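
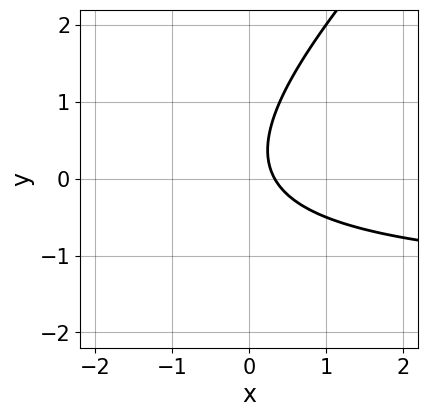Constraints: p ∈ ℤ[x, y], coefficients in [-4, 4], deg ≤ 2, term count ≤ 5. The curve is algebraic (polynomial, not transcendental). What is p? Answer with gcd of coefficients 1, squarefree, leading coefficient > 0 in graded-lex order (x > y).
(a) deg p = 2.
(b) Observable constraints: the curve avoids every integer y-axis point in the box.
(c) Solving for integer coefficients yields p as stated.

2*x*y - 2*y^2 + 3*x + y - 1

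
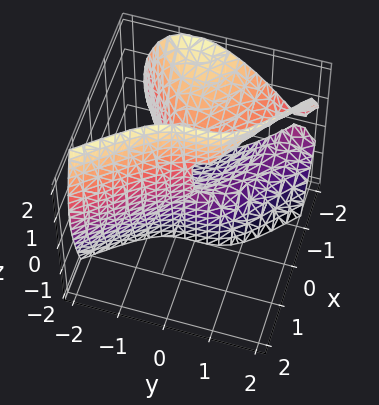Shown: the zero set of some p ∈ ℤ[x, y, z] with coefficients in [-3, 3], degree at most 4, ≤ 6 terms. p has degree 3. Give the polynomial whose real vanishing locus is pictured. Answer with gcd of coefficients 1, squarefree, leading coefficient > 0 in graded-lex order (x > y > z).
2*x^2*y - 2*x*y^2 - 2*x*z^2 - 3*y^3 - 3*x^2

deg p = 3. No degree-2 surface has this shape.
Observable constraints: it crosses the y-axis at the gridline y = 0; it crosses the x-axis at the gridline x = 0; the visible z-axis segment lies entirely on the surface.
Putting this together gives p.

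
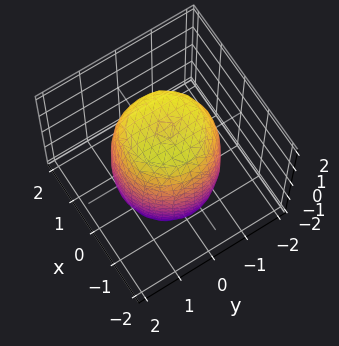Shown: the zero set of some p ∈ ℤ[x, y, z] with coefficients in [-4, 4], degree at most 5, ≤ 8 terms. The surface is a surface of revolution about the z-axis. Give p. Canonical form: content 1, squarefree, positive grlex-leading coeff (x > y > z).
2*x^4 + 4*x^2*y^2 + 2*y^4 - 2*x^2 - 2*y^2 + z^2 - 3

First, deg p = 4. A generic line meets the surface in up to 4 points.
Next, symmetries: the surface is invariant under rotation about z: p = q(x² + y², z).
Then, from the visible intercepts: a circular section at z = 1 has radius between 1 and 2.
Finally, these observations pin down the coefficients.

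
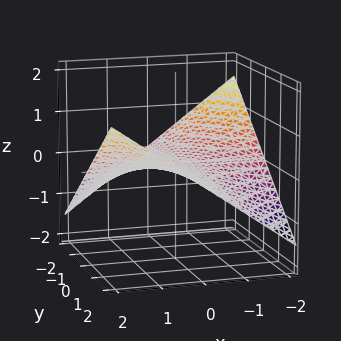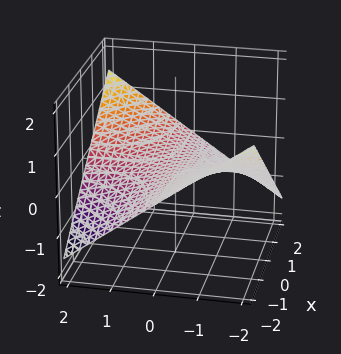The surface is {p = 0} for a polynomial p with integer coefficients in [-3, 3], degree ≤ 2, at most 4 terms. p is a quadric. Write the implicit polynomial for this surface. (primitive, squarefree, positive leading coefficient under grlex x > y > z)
First, degree: a saddle surface; a quadric, so deg p = 2.
Next, checking where it meets the axes: every point of the x-axis in the box is on the surface; it crosses the z-axis at the gridline z = 0.
Finally, these observations pin down the coefficients.

x*y - 3*z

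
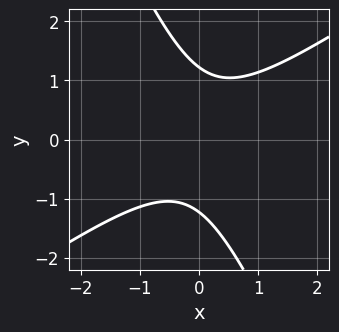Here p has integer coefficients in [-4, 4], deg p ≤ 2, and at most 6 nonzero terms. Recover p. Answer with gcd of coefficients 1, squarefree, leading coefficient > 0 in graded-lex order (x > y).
3*x^2 - 3*x*y - 2*y^2 + 3

First, the degree is 2 — the shape is more complex than any degree-1 curve.
Then, reading off the gridlines: no x-intercept at any integer in the box.
Finally, fitting integer coefficients to these (and the overall shape) gives p.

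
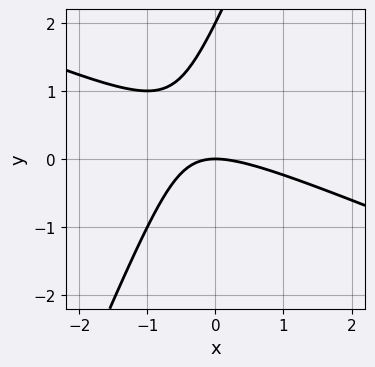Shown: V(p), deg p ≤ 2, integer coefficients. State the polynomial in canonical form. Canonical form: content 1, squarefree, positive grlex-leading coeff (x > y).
x^2 + 2*x*y - y^2 + 2*y

Degree: a generic line meets the curve in up to 2 points, so deg p = 2.
Reading off the gridlines: it crosses the x-axis at the gridline x = 0; among the integer gridlines, it crosses the y-axis at y ∈ {0, 2}.
Putting this together gives p.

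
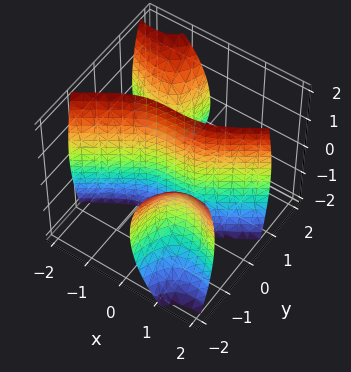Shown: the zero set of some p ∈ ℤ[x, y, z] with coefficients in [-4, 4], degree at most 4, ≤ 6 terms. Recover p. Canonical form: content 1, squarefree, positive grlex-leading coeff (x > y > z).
(a) The picture has 3 separate pieces.
(b) Degree: the shape is more complex than any degree-2 surface, so deg p = 3.
(c) Reading off the gridlines: it crosses the x-axis at the gridline x = 0; it crosses the y-axis at the gridline y = 0; the visible z-axis segment lies entirely on the surface.
(d) Solving for integer coefficients yields p as stated.

x^3 - 3*x*y^2 - y*z^2 - 2*y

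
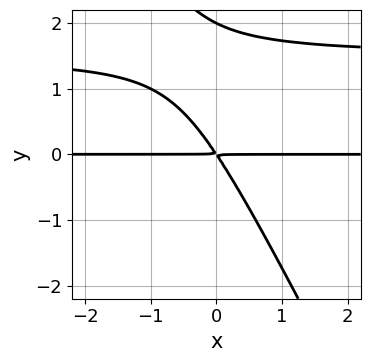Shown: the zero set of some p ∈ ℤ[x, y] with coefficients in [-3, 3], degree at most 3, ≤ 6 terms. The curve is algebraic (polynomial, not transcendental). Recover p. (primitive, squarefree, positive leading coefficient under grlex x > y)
2*x*y^2 + y^3 - 3*x*y - 2*y^2

(a) Degree: the shape is more complex than any degree-2 curve, so deg p = 3.
(b) From the visible intercepts: the visible x-axis segment lies entirely on the curve; it meets the y-axis at y = 2 (among the integer gridlines).
(c) Solving for integer coefficients yields p as stated.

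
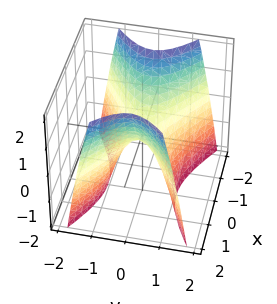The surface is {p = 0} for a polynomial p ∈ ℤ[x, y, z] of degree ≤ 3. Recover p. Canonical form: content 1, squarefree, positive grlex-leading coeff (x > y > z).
The degree is 2 — a saddle surface; a quadric.
Symmetries: the x ↦ −x reflection is a symmetry, so x appears only in even powers; it's symmetric under y → −y, forcing even powers of y.
Checking where it meets the axes: one z-axis crossing is at z = 0; it crosses the y-axis at the gridline y = 0.
Matching integer coefficients to the picture gives p.

x^2 - 2*y^2 - z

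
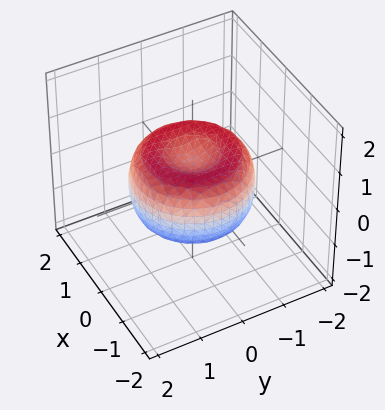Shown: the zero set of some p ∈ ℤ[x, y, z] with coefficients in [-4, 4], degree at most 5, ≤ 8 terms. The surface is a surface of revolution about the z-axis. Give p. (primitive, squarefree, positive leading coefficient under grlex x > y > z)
1. Degree: no degree-3 surface has this shape, so deg p = 4.
2. By symmetry, the surface is invariant under rotation about z: p = q(x² + y², z).
3. Checking where it meets the axes: a circular section at z = 0 has radius between 1 and 2.
4. Matching integer coefficients to the picture gives p.

2*x^4 + 4*x^2*y^2 + 2*y^4 - 3*x^2 - 3*y^2 + 3*z^2 - 1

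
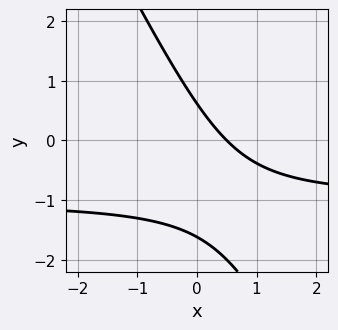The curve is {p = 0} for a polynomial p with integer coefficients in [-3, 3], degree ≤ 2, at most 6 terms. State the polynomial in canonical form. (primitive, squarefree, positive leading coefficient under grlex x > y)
2*x*y + y^2 + 2*x + y - 1

1. The degree is 2 — no degree-1 curve has this shape.
2. The integer polynomial consistent with all of this is the stated p.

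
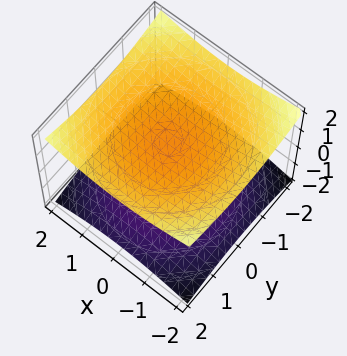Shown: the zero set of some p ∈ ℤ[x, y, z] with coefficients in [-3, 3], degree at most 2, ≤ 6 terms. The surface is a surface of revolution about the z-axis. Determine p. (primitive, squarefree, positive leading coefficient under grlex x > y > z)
First, there are 2 components.
Then, degree: a generic line meets the surface in up to 2 points, so deg p = 2.
Then, symmetries: the z-axis is an axis of rotation, so x and y enter only as x² + y².
Then, from the axis intercepts and sections: it misses every integer gridline on the y-axis; among the integer gridlines, it crosses the z-axis at z ∈ {-1, 1}; no x-intercept at any integer in the box.
Finally, matching integer coefficients to the picture gives p.

x^2 + y^2 - 3*z^2 + 3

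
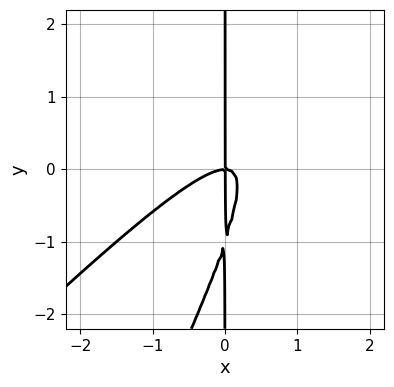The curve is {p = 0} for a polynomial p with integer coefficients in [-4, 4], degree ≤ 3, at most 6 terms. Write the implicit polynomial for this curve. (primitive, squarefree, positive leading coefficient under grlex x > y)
(a) The degree is 3 — a generic line meets the curve in up to 3 points.
(b) Checking where it meets the axes: the visible y-axis segment lies entirely on the curve; it meets the x-axis at x = 0 (among the integer gridlines).
(c) Matching integer coefficients to the picture gives p.

2*x^3 - 3*x^2*y + x*y^2 + x*y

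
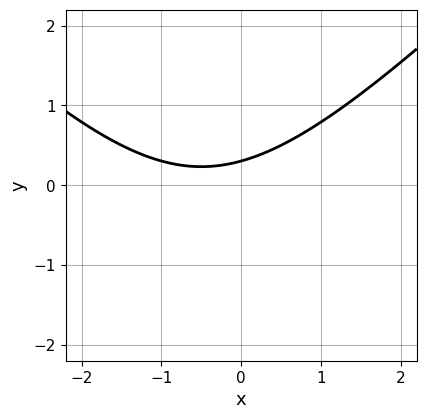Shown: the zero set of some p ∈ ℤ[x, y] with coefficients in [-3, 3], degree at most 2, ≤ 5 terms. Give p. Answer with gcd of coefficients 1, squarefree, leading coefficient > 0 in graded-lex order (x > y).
x^2 - y^2 + x - 3*y + 1

First, the degree is 2 — a generic line meets the curve in up to 2 points.
Next, against the integer gridlines: it misses every integer gridline on the x-axis.
Finally, assembling these constraints gives the stated polynomial.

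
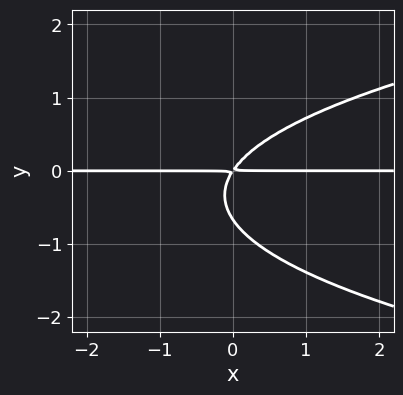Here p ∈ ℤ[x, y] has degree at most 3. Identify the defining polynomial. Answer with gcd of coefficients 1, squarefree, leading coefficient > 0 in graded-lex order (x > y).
(a) Degree: a generic line meets the curve in up to 3 points, so deg p = 3.
(b) Checking where it meets the axes: every point of the x-axis in the box is on the curve.
(c) Matching integer coefficients to the picture gives p.

3*y^3 - 3*x*y + 2*y^2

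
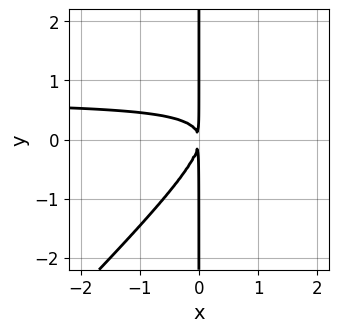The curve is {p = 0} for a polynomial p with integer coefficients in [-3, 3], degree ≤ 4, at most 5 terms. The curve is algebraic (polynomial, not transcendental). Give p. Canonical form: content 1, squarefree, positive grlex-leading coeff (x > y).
1. deg p = 3. No degree-2 curve has this shape.
2. From the axis intercepts and sections: every point of the y-axis in the box is on the curve.
3. These observations pin down the coefficients.

3*x^2*y - 3*x*y^2 - 2*x^2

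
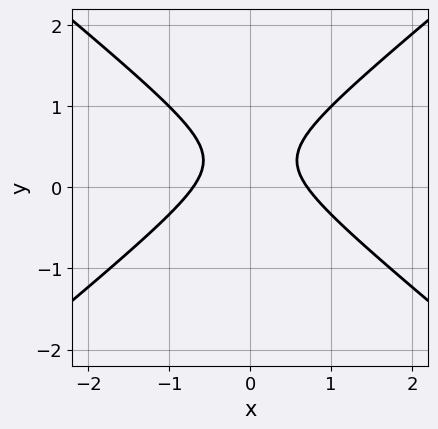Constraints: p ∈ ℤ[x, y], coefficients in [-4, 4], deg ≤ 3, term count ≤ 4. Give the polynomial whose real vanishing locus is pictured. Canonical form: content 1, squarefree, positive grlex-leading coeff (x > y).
2*x^2 - 3*y^2 + 2*y - 1

(a) The degree is 2 — the shape is more complex than any degree-1 curve.
(b) Symmetries: mirror symmetry x ↦ −x ⇒ only even powers of x.
(c) From the axis intercepts and sections: no y-intercept at any integer in the box.
(d) Fitting integer coefficients to these (and the overall shape) gives p.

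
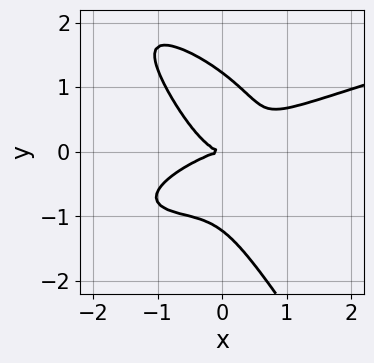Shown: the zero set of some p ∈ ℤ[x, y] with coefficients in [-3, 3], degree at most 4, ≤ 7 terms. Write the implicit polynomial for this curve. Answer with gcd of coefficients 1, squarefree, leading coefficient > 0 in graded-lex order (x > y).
3*x*y^3 + 2*y^4 - 2*x^3 + 3*x^2*y - 3*y^2

First, the degree is 4 — a generic line meets the curve in up to 4 points.
Then, from the axis intercepts and sections: it crosses the y-axis at the gridline y = 0; it meets the x-axis at x = 0 (among the integer gridlines).
Finally, putting this together gives p.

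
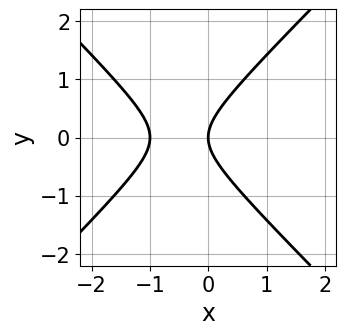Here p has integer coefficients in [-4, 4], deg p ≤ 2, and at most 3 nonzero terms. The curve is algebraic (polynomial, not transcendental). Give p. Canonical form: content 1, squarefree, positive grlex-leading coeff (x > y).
(a) Degree: the shape is more complex than any degree-1 curve, so deg p = 2.
(b) Symmetries: it's symmetric under y → −y, forcing even powers of y.
(c) Observable constraints: the x-axis gridline crossings are at x ∈ {-1, 0}; it meets the y-axis at y = 0 (among the integer gridlines).
(d) These observations pin down the coefficients.

x^2 - y^2 + x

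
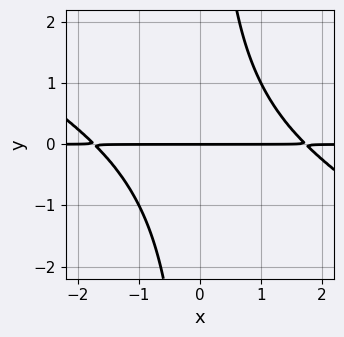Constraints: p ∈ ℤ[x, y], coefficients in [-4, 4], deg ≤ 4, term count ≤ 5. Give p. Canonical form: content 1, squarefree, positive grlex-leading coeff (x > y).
x^2*y + 2*x*y^2 - 3*y

1. The degree is 3 — a generic line meets the curve in up to 3 points.
2. Observable constraints: the visible x-axis segment lies entirely on the curve; it meets the y-axis at y = 0 (among the integer gridlines).
3. Putting this together gives p.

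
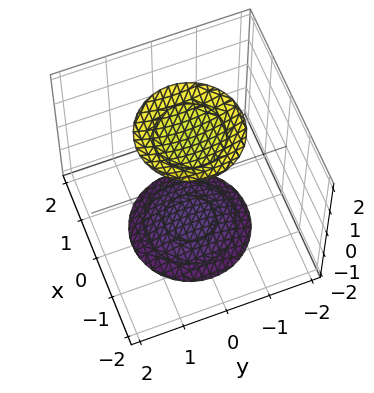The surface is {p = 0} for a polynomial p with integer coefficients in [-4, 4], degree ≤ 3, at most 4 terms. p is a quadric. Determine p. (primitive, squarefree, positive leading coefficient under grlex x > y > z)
(a) I count 2 distinct pieces.
(b) deg p = 2.
(c) Symmetries: every cross-section ⟂ z is a circle, so x, y appear only via x² + y²; it's symmetric under z → −z, forcing even powers of z.
(d) Checking where it meets the axes: the surface avoids every integer x-axis point in the box; a circular section at z = 2 has radius exactly 1; the surface avoids every integer y-axis point in the box.
(e) Putting this together gives p.

x^2 + y^2 - z^2 + 3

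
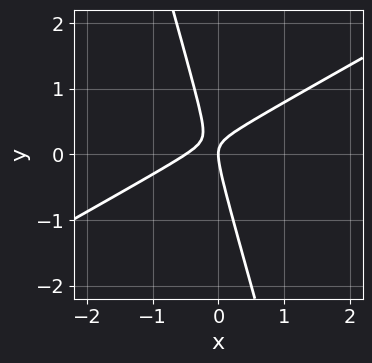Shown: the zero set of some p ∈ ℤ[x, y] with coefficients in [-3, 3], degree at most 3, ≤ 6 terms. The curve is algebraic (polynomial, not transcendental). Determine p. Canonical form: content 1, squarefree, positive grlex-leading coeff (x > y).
2*x^2 - 3*x*y - y^2 + x

The degree is 2 — the shape is more complex than any degree-1 curve.
Against the integer gridlines: it crosses the y-axis at the gridline y = 0; it meets the x-axis at x = 0 (among the integer gridlines).
These observations pin down the coefficients.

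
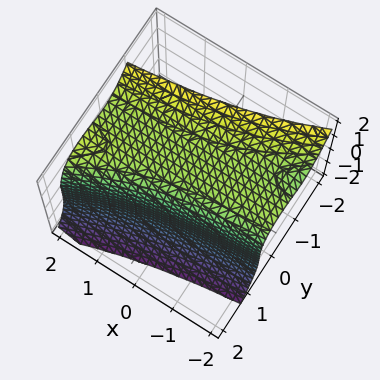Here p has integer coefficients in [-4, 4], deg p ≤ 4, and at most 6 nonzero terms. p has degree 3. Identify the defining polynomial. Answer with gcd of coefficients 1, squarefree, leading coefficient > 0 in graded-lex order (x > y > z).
2*x*y^2 - 3*y^3 - z^3 + 3

deg p = 3.
From the visible intercepts: it meets the y-axis at y = 1 (among the integer gridlines); no x-intercept at any integer in the box.
Fitting integer coefficients to these (and the overall shape) gives p.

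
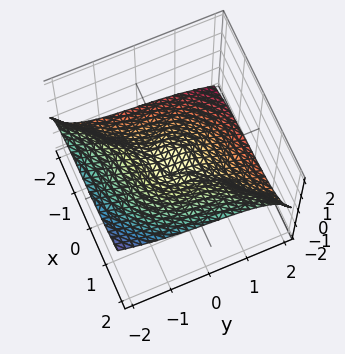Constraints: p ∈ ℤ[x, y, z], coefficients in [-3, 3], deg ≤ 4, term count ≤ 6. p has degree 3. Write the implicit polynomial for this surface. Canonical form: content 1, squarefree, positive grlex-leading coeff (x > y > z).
Degree: the shape is more complex than any degree-2 surface, so deg p = 3.
From the axis intercepts and sections: it meets the x-axis at x = 0 (among the integer gridlines); it meets the z-axis at z = 0 (among the integer gridlines); it meets the y-axis at y = 0 (among the integer gridlines).
Solving for integer coefficients yields p as stated.

x^3 - x*y*z - y^3 - 3*z^3 - z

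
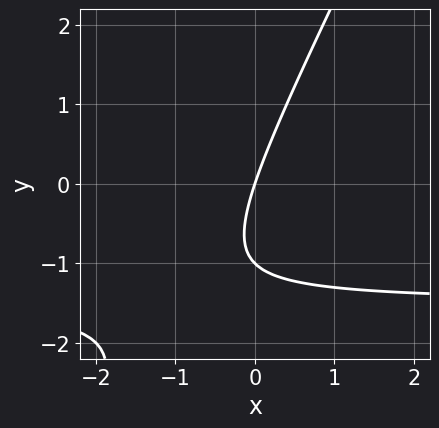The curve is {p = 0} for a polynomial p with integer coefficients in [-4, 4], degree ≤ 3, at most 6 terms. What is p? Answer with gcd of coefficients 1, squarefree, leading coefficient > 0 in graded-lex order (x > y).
2*x*y - y^2 + 3*x - y

First, deg p = 2. A generic line meets the curve in up to 2 points.
Next, from the visible intercepts: the y-axis gridline crossings are at y ∈ {-1, 0}; it meets the x-axis at x = 0 (among the integer gridlines).
Finally, these observations pin down the coefficients.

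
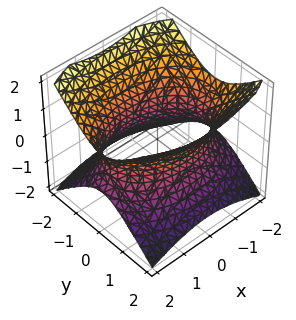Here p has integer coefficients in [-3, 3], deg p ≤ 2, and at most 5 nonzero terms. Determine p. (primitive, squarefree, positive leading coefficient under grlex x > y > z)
Degree: an hourglass — one-sheet hyperboloid; a quadric, so deg p = 2.
Symmetries: the x ↦ −x reflection is a symmetry, so x appears only in even powers; it's symmetric under z → −z, forcing even powers of z; the y ↦ −y reflection is a symmetry, so y appears only in even powers.
Against the integer gridlines: no z-intercept at any integer in the box.
Fitting integer coefficients to these (and the overall shape) gives p.

x^2 + 2*y^2 - 2*z^2 - 3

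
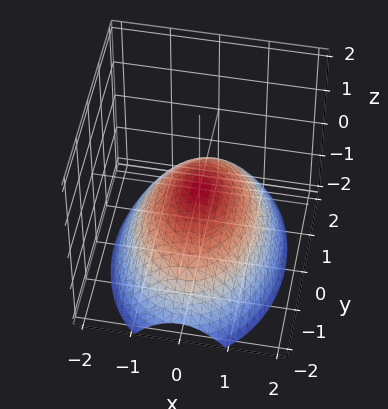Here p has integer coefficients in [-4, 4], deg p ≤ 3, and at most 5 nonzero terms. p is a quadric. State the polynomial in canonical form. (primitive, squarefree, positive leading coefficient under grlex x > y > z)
2*x^2 + y^2 + 3*z

The degree is 2 — a paraboloid; a quadric.
Symmetries: the x ↦ −x reflection is a symmetry, so x appears only in even powers; the y ↦ −y reflection is a symmetry, so y appears only in even powers.
Reading off the gridlines: it meets the y-axis at y = 0 (among the integer gridlines); it meets the z-axis at z = 0 (among the integer gridlines).
The integer polynomial consistent with all of this is the stated p.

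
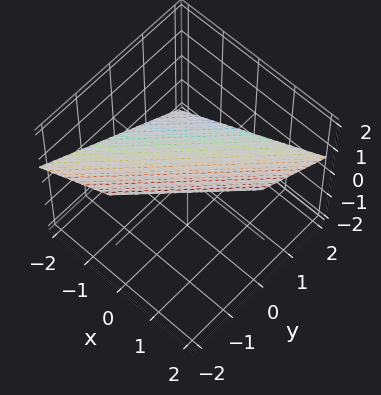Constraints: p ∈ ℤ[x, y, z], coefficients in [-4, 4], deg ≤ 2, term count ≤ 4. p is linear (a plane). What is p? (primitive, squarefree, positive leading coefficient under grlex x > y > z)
The degree is 1 — the surface is flat (a plane).
From the visible intercepts: one x-axis crossing is at x = -1; one y-axis crossing is at y = 1.
The integer polynomial consistent with all of this is the stated p.

2*x - 2*y - 3*z + 2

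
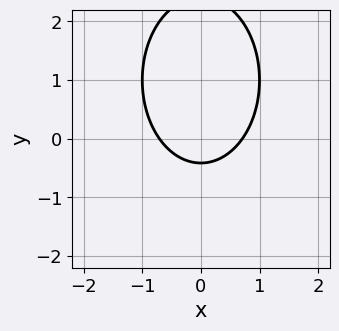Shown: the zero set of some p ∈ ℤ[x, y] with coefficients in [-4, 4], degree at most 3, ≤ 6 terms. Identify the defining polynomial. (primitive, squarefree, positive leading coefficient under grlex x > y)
2*x^2 + y^2 - 2*y - 1

deg p = 2.
Symmetries: mirror symmetry x ↦ −x ⇒ only even powers of x.
The integer polynomial consistent with all of this is the stated p.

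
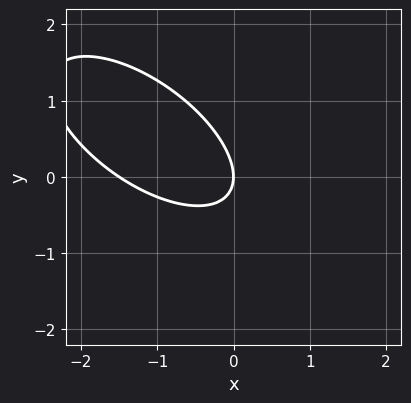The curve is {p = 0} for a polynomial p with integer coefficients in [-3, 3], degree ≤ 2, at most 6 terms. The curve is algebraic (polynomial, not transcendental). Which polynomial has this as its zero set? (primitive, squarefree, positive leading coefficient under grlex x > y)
2*x^2 + 3*x*y + 3*y^2 + 3*x

(a) The degree is 2 — no degree-1 curve has this shape.
(b) Against the integer gridlines: one x-axis crossing is at x = 0; one y-axis crossing is at y = 0.
(c) Together with the visible shape, these determine p as stated.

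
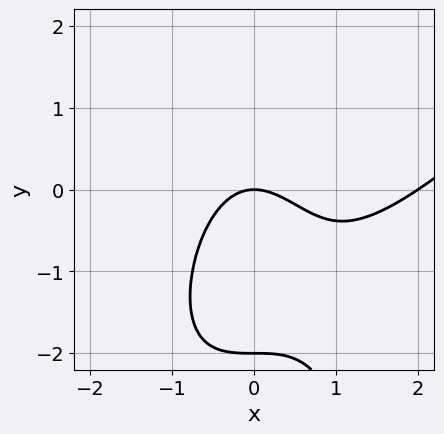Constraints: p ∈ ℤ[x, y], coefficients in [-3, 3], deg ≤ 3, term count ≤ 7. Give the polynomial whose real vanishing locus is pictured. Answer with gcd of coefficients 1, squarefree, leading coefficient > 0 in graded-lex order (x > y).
x^3 - x^2*y - 2*x^2 - y^2 - 2*y

1. The degree is 3 — a generic line meets the curve in up to 3 points.
2. Observable constraints: the x-axis gridline crossings are at x ∈ {0, 2}; the y-axis gridline crossings are at y ∈ {-2, 0}.
3. Putting this together gives p.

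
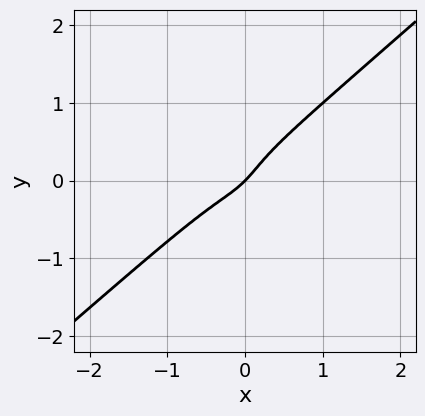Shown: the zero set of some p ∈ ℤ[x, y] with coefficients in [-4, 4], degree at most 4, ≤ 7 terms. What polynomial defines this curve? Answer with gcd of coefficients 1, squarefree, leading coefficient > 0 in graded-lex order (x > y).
2*x^3 - 3*y^3 + x*y + x - y

1. Degree: a generic line meets the curve in up to 3 points, so deg p = 3.
2. Reading off the gridlines: it meets the y-axis at y = 0 (among the integer gridlines); it crosses the x-axis at the gridline x = 0.
3. The integer polynomial consistent with all of this is the stated p.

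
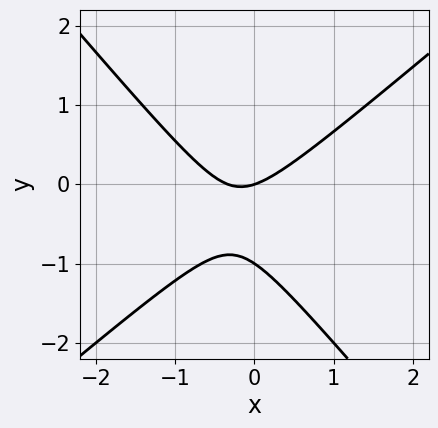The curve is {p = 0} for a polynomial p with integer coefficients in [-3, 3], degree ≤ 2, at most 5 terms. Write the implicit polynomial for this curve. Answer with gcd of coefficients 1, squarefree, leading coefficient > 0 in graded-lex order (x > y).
3*x^2 - x*y - 3*y^2 + x - 3*y

First, the degree is 2 — no degree-1 curve has this shape.
Then, observable constraints: among the integer gridlines, it crosses the y-axis at y ∈ {-1, 0}; one x-axis crossing is at x = 0.
Finally, putting this together gives p.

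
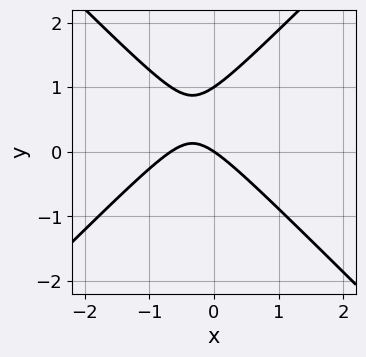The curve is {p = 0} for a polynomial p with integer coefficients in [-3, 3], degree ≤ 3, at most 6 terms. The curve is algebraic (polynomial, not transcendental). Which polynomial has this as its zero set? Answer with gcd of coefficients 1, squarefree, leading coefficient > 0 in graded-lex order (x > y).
3*x^2 - 3*y^2 + 2*x + 3*y

1. The degree is 2 — the shape is more complex than any degree-1 curve.
2. From the axis intercepts and sections: the y-axis gridline crossings are at y ∈ {0, 1}; it meets the x-axis at x = 0 (among the integer gridlines).
3. Fitting integer coefficients to these (and the overall shape) gives p.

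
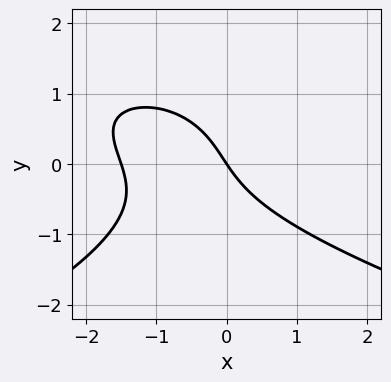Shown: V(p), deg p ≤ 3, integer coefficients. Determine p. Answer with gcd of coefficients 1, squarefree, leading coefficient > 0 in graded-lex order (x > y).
The degree is 3 — no degree-2 curve has this shape.
Checking where it meets the axes: it crosses the x-axis at the gridline x = 0; it meets the y-axis at y = 0 (among the integer gridlines).
Solving for integer coefficients yields p as stated.

2*y^3 + 2*x^2 + 2*x*y + 3*x + 2*y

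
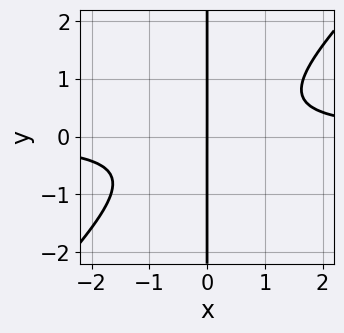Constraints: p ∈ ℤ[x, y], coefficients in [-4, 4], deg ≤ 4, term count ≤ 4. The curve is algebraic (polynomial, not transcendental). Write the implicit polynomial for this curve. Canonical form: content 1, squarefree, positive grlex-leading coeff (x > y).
1. deg p = 3. The shape is more complex than any degree-2 curve.
2. From the visible intercepts: the visible y-axis segment lies entirely on the curve; it crosses the x-axis at the gridline x = 0.
3. Solving for integer coefficients yields p as stated.

3*x^2*y - 3*x*y^2 - 2*x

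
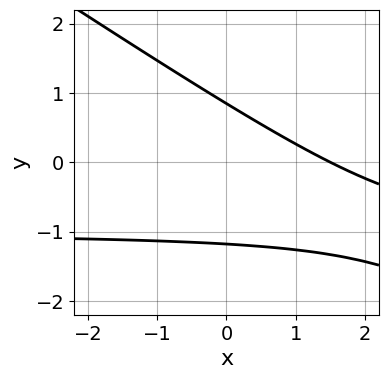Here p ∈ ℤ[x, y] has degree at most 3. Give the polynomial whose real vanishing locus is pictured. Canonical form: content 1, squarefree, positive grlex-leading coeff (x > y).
First, deg p = 2. The shape is more complex than any degree-1 curve.
Finally, solving for integer coefficients yields p as stated.

2*x*y + 3*y^2 + 2*x + y - 3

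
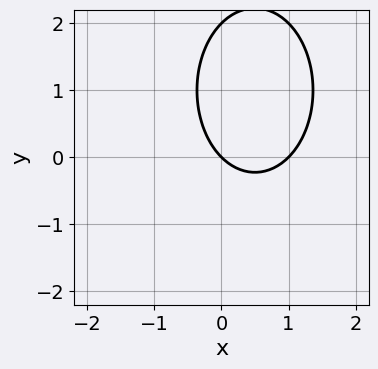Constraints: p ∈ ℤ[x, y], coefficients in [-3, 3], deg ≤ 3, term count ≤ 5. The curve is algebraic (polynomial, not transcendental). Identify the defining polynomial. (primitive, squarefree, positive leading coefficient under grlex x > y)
First, the degree is 2 — a generic line meets the curve in up to 2 points.
Then, against the integer gridlines: among the integer gridlines, it crosses the y-axis at y ∈ {0, 2}; among the integer gridlines, it crosses the x-axis at x ∈ {0, 1}.
Finally, these observations pin down the coefficients.

2*x^2 + y^2 - 2*x - 2*y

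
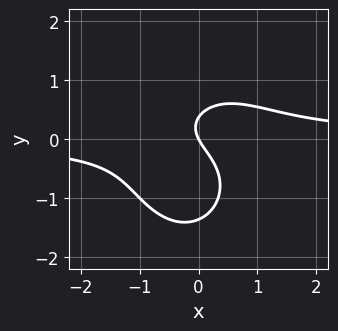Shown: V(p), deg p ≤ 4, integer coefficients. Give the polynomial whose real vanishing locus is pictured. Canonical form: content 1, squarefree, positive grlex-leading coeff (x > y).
1. Degree: the shape is more complex than any degree-2 curve, so deg p = 3.
2. Checking where it meets the axes: one x-axis crossing is at x = 0; it meets the y-axis at y = 0 (among the integer gridlines).
3. These observations pin down the coefficients.

3*x^2*y + 2*y^3 + 2*y^2 - 2*x - y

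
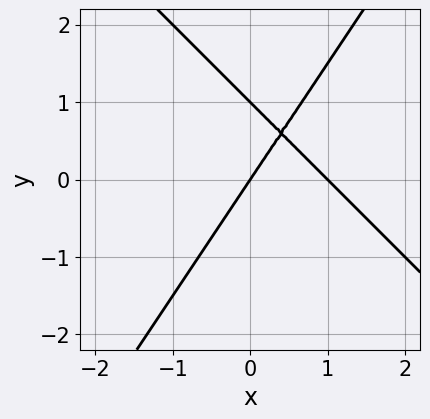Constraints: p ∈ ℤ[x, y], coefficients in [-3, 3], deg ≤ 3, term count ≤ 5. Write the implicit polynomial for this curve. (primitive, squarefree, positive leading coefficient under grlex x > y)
3*x^2 + x*y - 2*y^2 - 3*x + 2*y

1. deg p = 2. No degree-1 curve has this shape.
2. Against the integer gridlines: the y-axis gridline crossings are at y ∈ {0, 1}; among the integer gridlines, it crosses the x-axis at x ∈ {0, 1}.
3. Matching integer coefficients to the picture gives p.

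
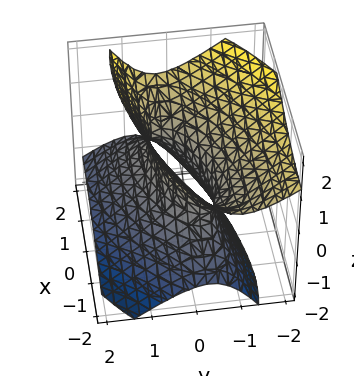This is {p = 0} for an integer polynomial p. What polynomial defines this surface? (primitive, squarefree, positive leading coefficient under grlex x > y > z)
Degree: a generic line meets the surface in up to 2 points, so deg p = 2.
Against the integer gridlines: the x-axis gridline crossings are at x ∈ {-1, 1}; it misses every integer gridline on the z-axis.
These observations pin down the coefficients.

x^2 - 2*x*y + 3*y^2 + 2*y*z - 2*z^2 - 1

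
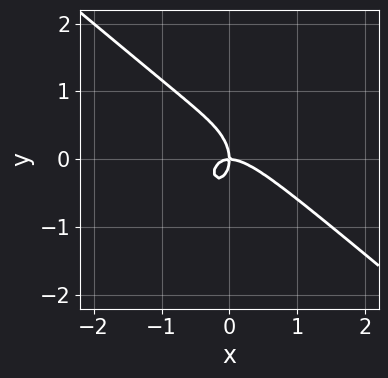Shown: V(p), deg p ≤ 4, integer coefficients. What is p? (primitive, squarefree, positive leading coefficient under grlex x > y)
First, deg p = 3. No degree-2 curve has this shape.
Next, checking where it meets the axes: it meets the x-axis at x = 0 (among the integer gridlines); it crosses the y-axis at the gridline y = 0.
Finally, matching integer coefficients to the picture gives p.

3*x^3 + 3*x^2*y + x*y^2 + 2*y^3 + 2*x*y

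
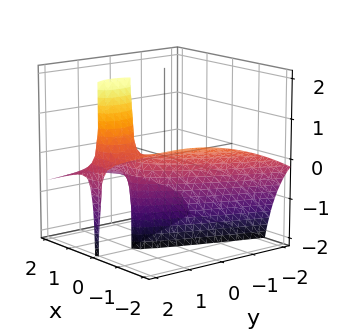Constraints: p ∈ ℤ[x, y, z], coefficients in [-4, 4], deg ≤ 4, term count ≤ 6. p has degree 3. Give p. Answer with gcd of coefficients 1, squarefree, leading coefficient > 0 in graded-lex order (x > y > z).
x^3 + 3*x^2*z + y^2 - 3*y + 2

1. deg p = 3.
2. From the visible intercepts: among the integer gridlines, it crosses the y-axis at y ∈ {1, 2}; it misses every integer gridline on the z-axis.
3. The integer polynomial consistent with all of this is the stated p.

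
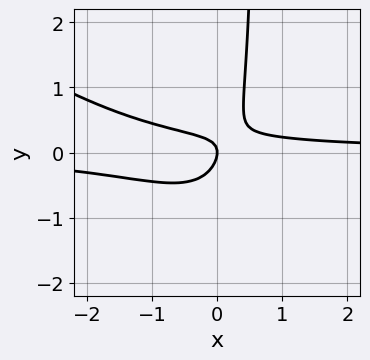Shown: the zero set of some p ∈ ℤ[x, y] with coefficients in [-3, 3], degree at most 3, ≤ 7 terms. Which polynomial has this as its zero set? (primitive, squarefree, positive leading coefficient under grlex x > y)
2*x^2*y + 3*x*y^2 + 2*x*y - 2*y^2 - x

First, the degree is 3 — the shape is more complex than any degree-2 curve.
Then, observable constraints: one y-axis crossing is at y = 0; it meets the x-axis at x = 0 (among the integer gridlines).
Finally, the integer polynomial consistent with all of this is the stated p.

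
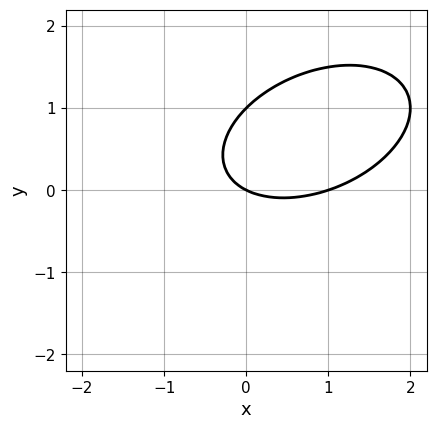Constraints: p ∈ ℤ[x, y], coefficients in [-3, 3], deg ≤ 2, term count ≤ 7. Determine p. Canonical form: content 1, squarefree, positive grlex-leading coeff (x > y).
x^2 - x*y + 2*y^2 - x - 2*y

(a) deg p = 2.
(b) Reading off the gridlines: among the integer gridlines, it crosses the y-axis at y ∈ {0, 1}; the x-axis gridline crossings are at x ∈ {0, 1}.
(c) Together with the visible shape, these determine p as stated.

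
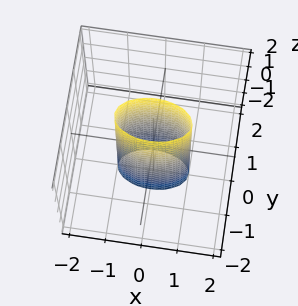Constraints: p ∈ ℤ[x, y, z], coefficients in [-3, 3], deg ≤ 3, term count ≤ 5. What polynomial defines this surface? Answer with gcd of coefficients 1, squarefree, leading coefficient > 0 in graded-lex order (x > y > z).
(a) The degree is 2 — constant cross-section along one axis; a quadric.
(b) Symmetries: the z ↦ −z reflection is a symmetry, so z appears only in even powers; it's symmetric under x → −x, forcing even powers of x; it's symmetric under y → −y, forcing even powers of y.
(c) Reading off the gridlines: the surface avoids every integer z-axis point in the box; the x-axis gridline crossings are at x ∈ {-1, 1}.
(d) Solving for integer coefficients yields p as stated.

x^2 + 3*y^2 - 1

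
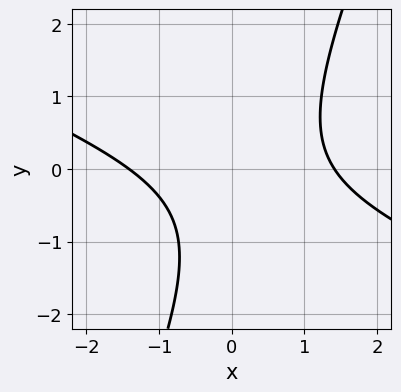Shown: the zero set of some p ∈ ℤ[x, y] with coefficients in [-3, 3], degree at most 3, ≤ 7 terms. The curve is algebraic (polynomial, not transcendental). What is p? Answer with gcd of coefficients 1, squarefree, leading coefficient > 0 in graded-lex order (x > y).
x^2 + 2*x*y - y^2 - y - 2

First, deg p = 2. The shape is more complex than any degree-1 curve.
Then, from the visible intercepts: the curve avoids every integer y-axis point in the box.
Finally, solving for integer coefficients yields p as stated.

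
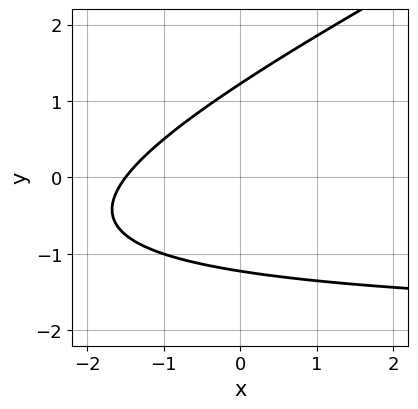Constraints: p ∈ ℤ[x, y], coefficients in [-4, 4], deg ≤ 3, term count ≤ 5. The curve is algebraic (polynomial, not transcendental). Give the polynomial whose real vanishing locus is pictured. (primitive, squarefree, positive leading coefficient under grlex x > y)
(a) Degree: a generic line meets the curve in up to 2 points, so deg p = 2.
(b) Putting this together gives p.

x*y - 2*y^2 + 2*x + 3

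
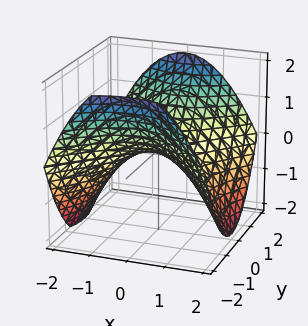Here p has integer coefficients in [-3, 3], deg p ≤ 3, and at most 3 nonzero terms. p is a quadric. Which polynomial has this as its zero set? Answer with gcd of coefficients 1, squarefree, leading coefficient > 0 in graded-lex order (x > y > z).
x^2 - y^2 + 2*z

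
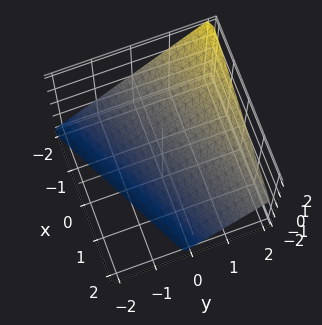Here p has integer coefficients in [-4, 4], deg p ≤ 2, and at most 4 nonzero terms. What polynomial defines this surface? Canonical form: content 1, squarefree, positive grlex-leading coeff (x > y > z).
First, deg p = 1. The surface is flat (a plane).
Then, from the axis intercepts and sections: one x-axis crossing is at x = -2; it meets the z-axis at z = -1 (among the integer gridlines); it meets the y-axis at y = 1 (among the integer gridlines).
Finally, the integer polynomial consistent with all of this is the stated p.

x - 2*y + 2*z + 2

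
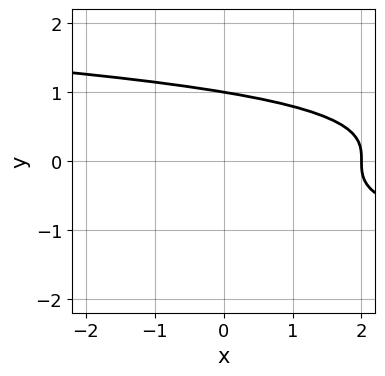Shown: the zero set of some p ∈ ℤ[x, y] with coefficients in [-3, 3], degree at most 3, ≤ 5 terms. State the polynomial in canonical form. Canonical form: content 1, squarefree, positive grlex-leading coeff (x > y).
2*y^3 + x - 2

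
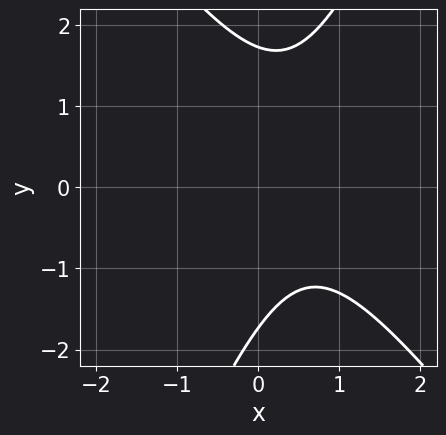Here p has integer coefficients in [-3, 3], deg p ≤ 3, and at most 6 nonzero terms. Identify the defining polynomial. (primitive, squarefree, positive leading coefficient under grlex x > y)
3*x^2 + x*y - y^2 - 3*x + 3

(a) Degree: no degree-1 curve has this shape, so deg p = 2.
(b) Against the integer gridlines: it misses every integer gridline on the x-axis.
(c) Fitting integer coefficients to these (and the overall shape) gives p.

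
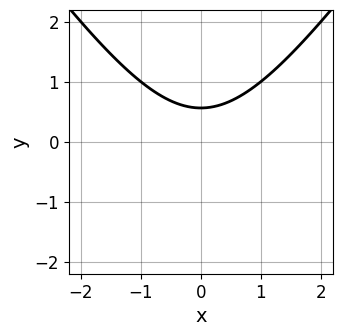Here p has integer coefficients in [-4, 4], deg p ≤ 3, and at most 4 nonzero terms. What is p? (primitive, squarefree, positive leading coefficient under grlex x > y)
2*x^2 - y^2 - 3*y + 2

1. deg p = 2.
2. Symmetries: it's symmetric under x → −x, forcing even powers of x.
3. Checking where it meets the axes: it misses every integer gridline on the x-axis.
4. Together with the visible shape, these determine p as stated.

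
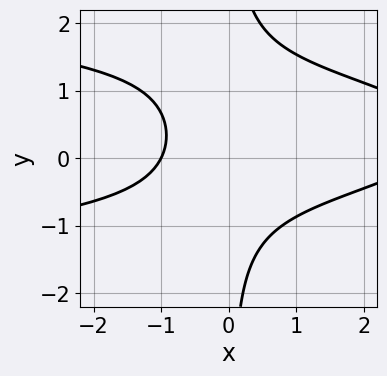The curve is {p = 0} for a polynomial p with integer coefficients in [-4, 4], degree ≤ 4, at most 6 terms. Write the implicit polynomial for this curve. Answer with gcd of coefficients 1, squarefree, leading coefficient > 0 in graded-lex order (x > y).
Degree: no degree-2 curve has this shape, so deg p = 3.
Against the integer gridlines: the curve avoids every integer y-axis point in the box; it crosses the x-axis at the gridline x = -1.
The integer polynomial consistent with all of this is the stated p.

3*x*y^2 + x^2 - 2*x*y - 2*x - 3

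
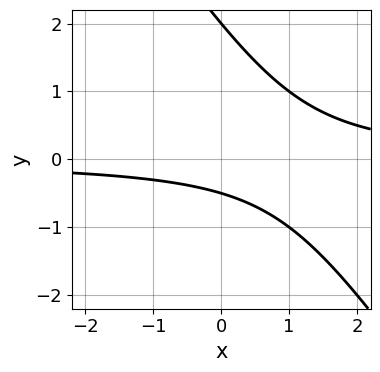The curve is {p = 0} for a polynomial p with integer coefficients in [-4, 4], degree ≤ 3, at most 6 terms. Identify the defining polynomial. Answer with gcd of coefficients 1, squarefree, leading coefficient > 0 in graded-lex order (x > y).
3*x*y + 2*y^2 - 3*y - 2

First, deg p = 2.
Next, from the axis intercepts and sections: it crosses the y-axis at the gridline y = 2; it misses every integer gridline on the x-axis.
Finally, the integer polynomial consistent with all of this is the stated p.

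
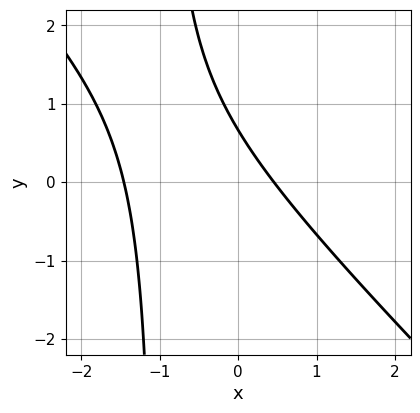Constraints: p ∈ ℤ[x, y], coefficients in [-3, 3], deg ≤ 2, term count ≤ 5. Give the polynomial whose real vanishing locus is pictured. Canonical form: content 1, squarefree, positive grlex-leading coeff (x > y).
3*x^2 + 3*x*y + 3*x + 3*y - 2

First, degree: no degree-1 curve has this shape, so deg p = 2.
Finally, putting this together gives p.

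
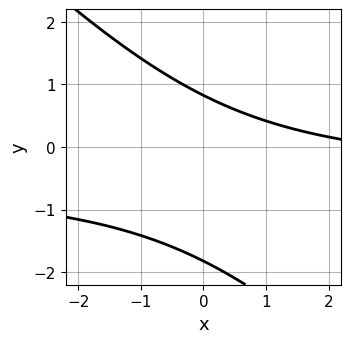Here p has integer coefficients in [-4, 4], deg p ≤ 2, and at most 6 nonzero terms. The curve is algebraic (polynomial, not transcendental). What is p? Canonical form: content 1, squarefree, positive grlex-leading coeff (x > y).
Degree: the shape is more complex than any degree-1 curve, so deg p = 2.
From the visible intercepts: the curve avoids every integer x-axis point in the box.
Together with the visible shape, these determine p as stated.

2*x*y + 2*y^2 + x + 2*y - 3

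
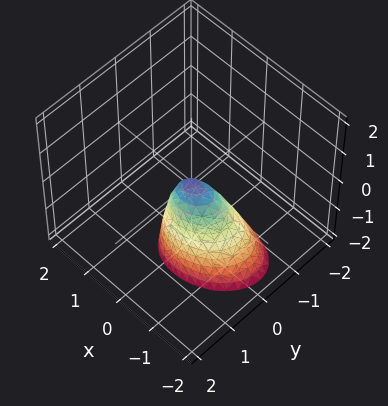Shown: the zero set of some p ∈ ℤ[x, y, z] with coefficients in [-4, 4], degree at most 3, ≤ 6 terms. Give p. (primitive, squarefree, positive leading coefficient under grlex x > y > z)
1. Degree: the shape is more complex than any degree-1 surface, so deg p = 2.
2. Observable constraints: one z-axis crossing is at z = 0; one x-axis crossing is at x = 0; one y-axis crossing is at y = 0.
3. Putting this together gives p.

2*x^2 - x*y - x*z + 3*y^2 + z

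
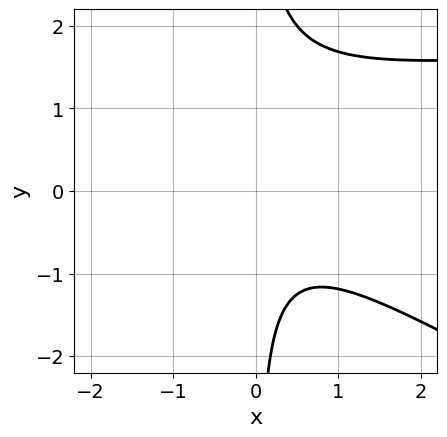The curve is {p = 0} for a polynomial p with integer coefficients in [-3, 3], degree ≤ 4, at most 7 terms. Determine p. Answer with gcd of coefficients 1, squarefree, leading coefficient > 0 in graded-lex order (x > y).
x^2*y + 2*x*y^2 - 2*x^2 - 2*x*y - 2

(a) Degree: the shape is more complex than any degree-2 curve, so deg p = 3.
(b) From the visible intercepts: the curve avoids every integer y-axis point in the box; it misses every integer gridline on the x-axis.
(c) Solving for integer coefficients yields p as stated.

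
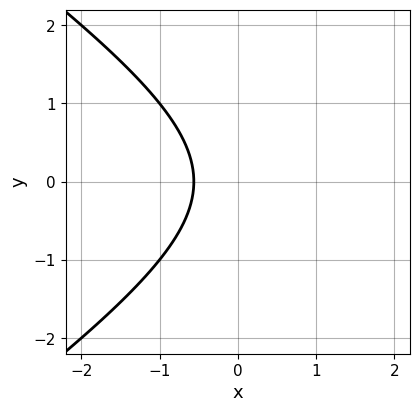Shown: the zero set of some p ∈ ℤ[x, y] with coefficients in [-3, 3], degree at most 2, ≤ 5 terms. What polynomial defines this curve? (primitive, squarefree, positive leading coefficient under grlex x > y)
x^2 - 2*y^2 - 3*x - 2

The degree is 2 — no degree-1 curve has this shape.
Symmetries: mirror symmetry y ↦ −y ⇒ only even powers of y.
From the axis intercepts and sections: the curve avoids every integer y-axis point in the box.
The integer polynomial consistent with all of this is the stated p.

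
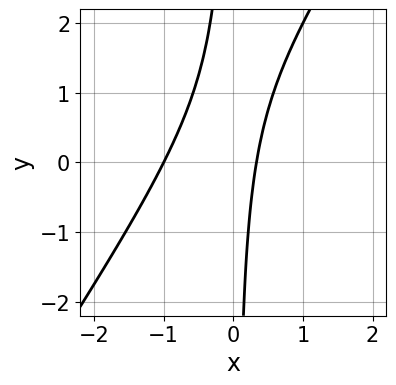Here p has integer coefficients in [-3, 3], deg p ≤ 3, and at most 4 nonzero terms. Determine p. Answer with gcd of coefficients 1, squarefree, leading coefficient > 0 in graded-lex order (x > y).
1. deg p = 2. No degree-1 curve has this shape.
2. Observable constraints: no y-intercept at any integer in the box; one x-axis crossing is at x = -1.
3. Solving for integer coefficients yields p as stated.

3*x^2 - 2*x*y + 2*x - 1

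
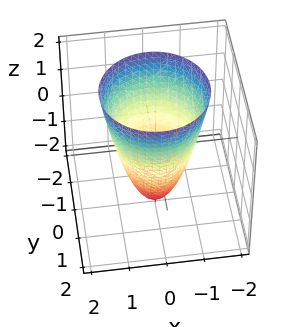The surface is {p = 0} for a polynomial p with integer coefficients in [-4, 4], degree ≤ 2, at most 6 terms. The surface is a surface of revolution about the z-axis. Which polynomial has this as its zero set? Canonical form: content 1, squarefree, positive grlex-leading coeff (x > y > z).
2*x^2 + 2*y^2 - z - 2

The degree is 2 — a generic line meets the surface in up to 2 points.
Symmetries: every cross-section ⟂ z is a circle, so x, y appear only via x² + y².
Against the integer gridlines: it crosses the z-axis at the gridline z = -2; among the integer gridlines, it crosses the y-axis at y ∈ {-1, 1}; a circular section at z = 2 has radius between 1 and 2.
Fitting integer coefficients to these (and the overall shape) gives p. Check: (1, 0, 0) on the x-axis lies on the surface, and p(1, 0, 0) = 0. ✓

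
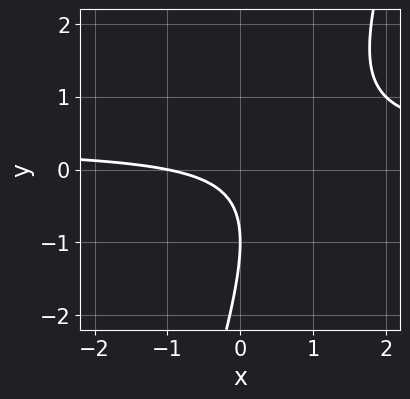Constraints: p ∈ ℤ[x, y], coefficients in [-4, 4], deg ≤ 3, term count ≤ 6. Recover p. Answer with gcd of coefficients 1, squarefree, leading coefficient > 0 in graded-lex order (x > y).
3*x*y - y^2 - x - 2*y - 1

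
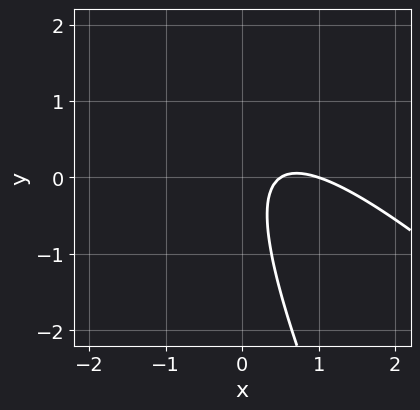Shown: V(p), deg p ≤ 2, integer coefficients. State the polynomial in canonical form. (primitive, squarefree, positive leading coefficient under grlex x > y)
2*x^2 + 3*x*y + y^2 - 3*x + 1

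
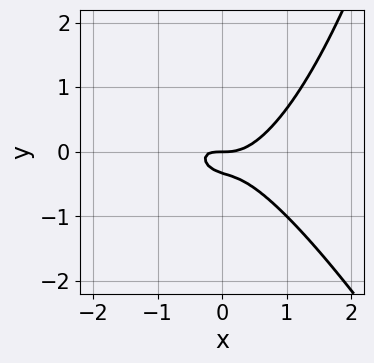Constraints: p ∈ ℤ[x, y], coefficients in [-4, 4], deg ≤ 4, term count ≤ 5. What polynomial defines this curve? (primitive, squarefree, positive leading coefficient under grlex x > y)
2*x^3 + x^2*y - x*y - 3*y^2 - y

The degree is 3 — the shape is more complex than any degree-2 curve.
From the axis intercepts and sections: one y-axis crossing is at y = 0; it meets the x-axis at x = 0 (among the integer gridlines).
Putting this together gives p.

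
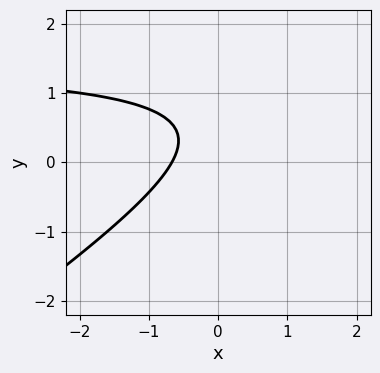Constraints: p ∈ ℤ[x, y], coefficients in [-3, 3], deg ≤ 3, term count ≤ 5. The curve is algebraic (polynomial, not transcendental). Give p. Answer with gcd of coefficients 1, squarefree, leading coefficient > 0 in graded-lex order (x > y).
2*x*y - 3*y^2 - 3*x + 3*y - 2

First, degree: the shape is more complex than any degree-1 curve, so deg p = 2.
Next, from the axis intercepts and sections: it misses every integer gridline on the y-axis.
Finally, assembling these constraints gives the stated polynomial.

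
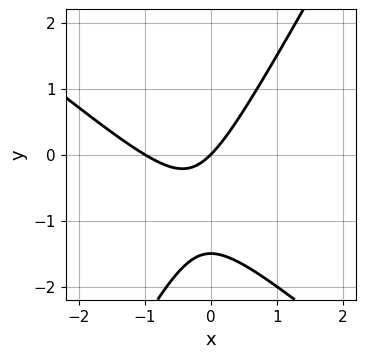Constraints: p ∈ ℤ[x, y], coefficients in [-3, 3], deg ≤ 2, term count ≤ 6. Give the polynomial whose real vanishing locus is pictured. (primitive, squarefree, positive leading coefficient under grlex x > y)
3*x^2 + 2*x*y - 2*y^2 + 3*x - 3*y

1. deg p = 2.
2. From the visible intercepts: among the integer gridlines, it crosses the x-axis at x ∈ {-1, 0}; one y-axis crossing is at y = 0.
3. Putting this together gives p.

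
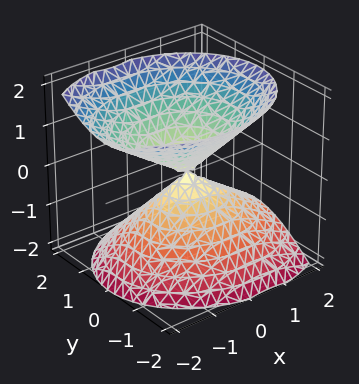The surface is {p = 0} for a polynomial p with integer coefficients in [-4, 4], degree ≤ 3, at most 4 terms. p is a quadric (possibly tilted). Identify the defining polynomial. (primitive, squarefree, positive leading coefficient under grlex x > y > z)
2*x^2 + x*z + 3*y^2 - 3*z^2

The picture has 2 separate pieces. They look like related sheets of one shape, so recover p as a whole.
deg p = 2. A generic line meets the surface in up to 2 points.
Against the integer gridlines: one x-axis crossing is at x = 0; it crosses the y-axis at the gridline y = 0; one z-axis crossing is at z = 0.
These observations pin down the coefficients.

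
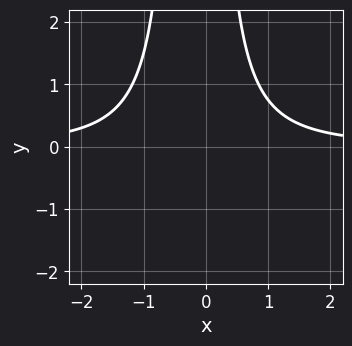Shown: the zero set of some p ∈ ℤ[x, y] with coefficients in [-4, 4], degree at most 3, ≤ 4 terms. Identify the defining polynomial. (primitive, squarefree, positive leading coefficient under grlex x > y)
(a) Degree: no degree-2 curve has this shape, so deg p = 3.
(b) Against the integer gridlines: the curve avoids every integer y-axis point in the box; no x-intercept at any integer in the box.
(c) Assembling these constraints gives the stated polynomial.

3*x^2*y + x*y - 3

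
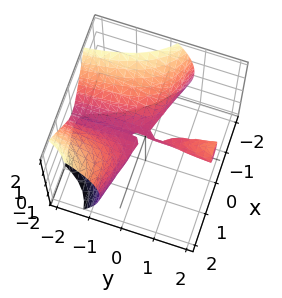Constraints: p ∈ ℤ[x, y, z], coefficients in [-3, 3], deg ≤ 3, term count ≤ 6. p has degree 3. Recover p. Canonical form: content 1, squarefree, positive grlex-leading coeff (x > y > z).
x^3 + 3*x^2*y - y*z + 2*z^2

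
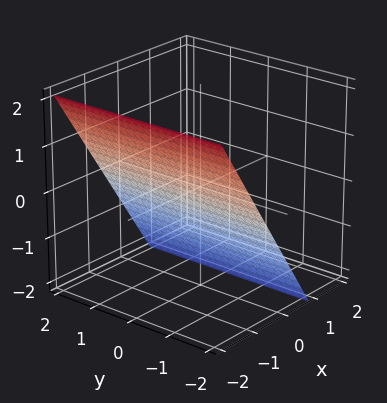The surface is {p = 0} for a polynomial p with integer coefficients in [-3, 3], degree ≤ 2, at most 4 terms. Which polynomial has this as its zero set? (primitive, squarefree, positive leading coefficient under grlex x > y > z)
3*x + 2*z + 2

deg p = 1. The surface is flat (a plane).
Reading off the gridlines: it crosses the z-axis at the gridline z = -1; no y-intercept at any integer in the box.
Fitting integer coefficients to these (and the overall shape) gives p.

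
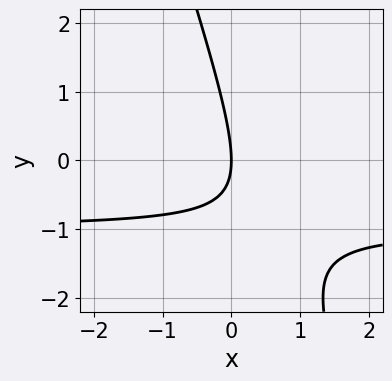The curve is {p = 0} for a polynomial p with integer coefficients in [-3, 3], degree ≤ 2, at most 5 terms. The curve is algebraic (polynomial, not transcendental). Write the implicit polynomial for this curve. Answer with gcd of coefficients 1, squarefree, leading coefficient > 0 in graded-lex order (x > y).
First, deg p = 2. A generic line meets the curve in up to 2 points.
Then, against the integer gridlines: it crosses the y-axis at the gridline y = 0; it crosses the x-axis at the gridline x = 0.
Finally, these observations pin down the coefficients.

3*x*y + y^2 + 3*x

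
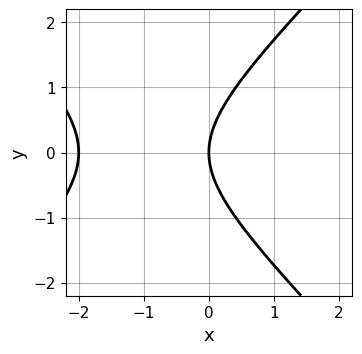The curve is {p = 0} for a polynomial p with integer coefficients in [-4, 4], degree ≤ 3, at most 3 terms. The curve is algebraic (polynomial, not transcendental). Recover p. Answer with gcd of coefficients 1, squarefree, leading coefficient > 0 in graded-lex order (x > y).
The degree is 2 — a generic line meets the curve in up to 2 points.
Symmetries: mirror symmetry y ↦ −y ⇒ only even powers of y.
Checking where it meets the axes: among the integer gridlines, it crosses the x-axis at x ∈ {-2, 0}; it crosses the y-axis at the gridline y = 0.
Fitting integer coefficients to these (and the overall shape) gives p.

x^2 - y^2 + 2*x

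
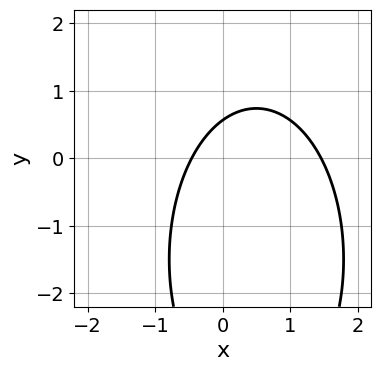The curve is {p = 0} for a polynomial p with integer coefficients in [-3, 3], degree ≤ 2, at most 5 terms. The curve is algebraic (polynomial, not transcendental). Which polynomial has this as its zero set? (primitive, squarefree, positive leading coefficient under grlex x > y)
3*x^2 + y^2 - 3*x + 3*y - 2

(a) Degree: no degree-1 curve has this shape, so deg p = 2.
(b) The integer polynomial consistent with all of this is the stated p.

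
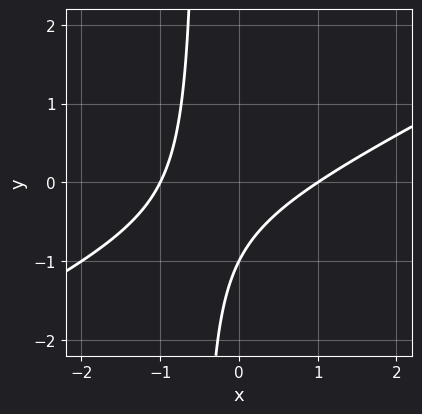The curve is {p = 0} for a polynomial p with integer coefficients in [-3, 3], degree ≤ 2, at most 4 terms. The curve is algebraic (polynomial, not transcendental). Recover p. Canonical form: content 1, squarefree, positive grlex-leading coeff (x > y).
First, deg p = 2.
Next, from the visible intercepts: it meets the y-axis at y = -1 (among the integer gridlines); among the integer gridlines, it crosses the x-axis at x ∈ {-1, 1}.
Finally, fitting integer coefficients to these (and the overall shape) gives p.

x^2 - 2*x*y - y - 1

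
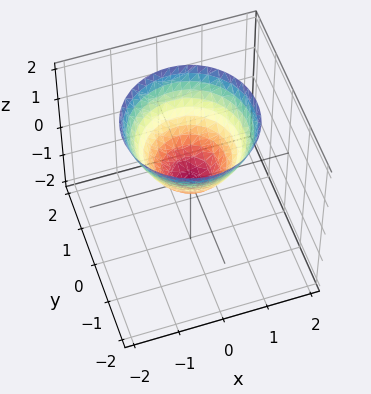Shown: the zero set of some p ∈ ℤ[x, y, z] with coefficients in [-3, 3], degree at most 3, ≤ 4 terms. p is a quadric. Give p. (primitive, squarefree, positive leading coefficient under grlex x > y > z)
1. deg p = 2. A single bowl opening along one axis; a quadric.
2. Symmetries: the surface is invariant under rotation about z: p = q(x² + y², z).
3. Reading off the gridlines: it meets the z-axis at z = 0 (among the integer gridlines); one y-axis crossing is at y = 0.
4. Fitting integer coefficients to these (and the overall shape) gives p.

x^2 + y^2 - z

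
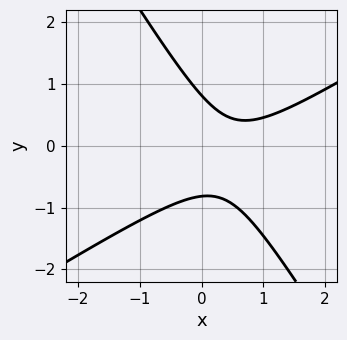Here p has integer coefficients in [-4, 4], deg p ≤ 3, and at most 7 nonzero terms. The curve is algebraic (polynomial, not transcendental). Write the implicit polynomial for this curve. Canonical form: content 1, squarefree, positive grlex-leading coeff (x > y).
(a) The degree is 2 — no degree-1 curve has this shape.
(b) Observable constraints: it misses every integer gridline on the x-axis.
(c) The integer polynomial consistent with all of this is the stated p.

3*x^2 - 3*x*y - 3*y^2 - 3*x + 2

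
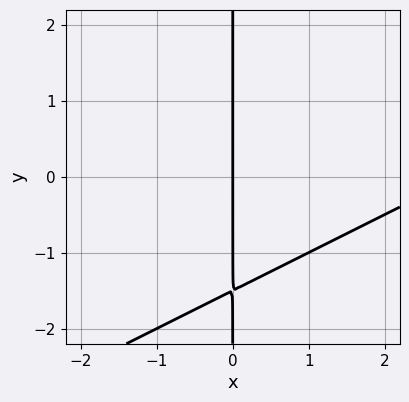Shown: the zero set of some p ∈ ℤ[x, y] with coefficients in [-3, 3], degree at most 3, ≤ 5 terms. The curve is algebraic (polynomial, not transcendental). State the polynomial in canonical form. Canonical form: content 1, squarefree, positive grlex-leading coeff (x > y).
First, the degree is 2 — a generic line meets the curve in up to 2 points.
Then, observable constraints: the visible y-axis segment lies entirely on the curve; it meets the x-axis at x = 0 (among the integer gridlines).
Finally, assembling these constraints gives the stated polynomial.

x^2 - 2*x*y - 3*x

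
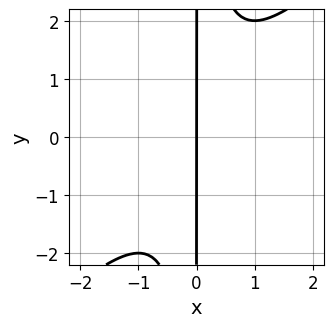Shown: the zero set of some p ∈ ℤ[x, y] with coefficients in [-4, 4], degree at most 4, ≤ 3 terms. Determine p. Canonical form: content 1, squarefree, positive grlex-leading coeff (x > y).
x^3 - x^2*y + x

1. The degree is 3 — the shape is more complex than any degree-2 curve.
2. Observable constraints: it meets the x-axis at x = 0 (among the integer gridlines); every point of the y-axis in the box is on the curve.
3. The integer polynomial consistent with all of this is the stated p.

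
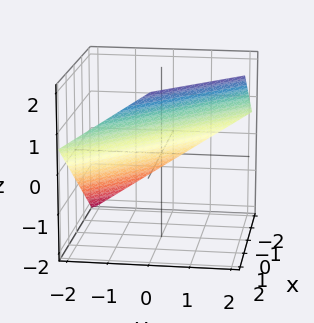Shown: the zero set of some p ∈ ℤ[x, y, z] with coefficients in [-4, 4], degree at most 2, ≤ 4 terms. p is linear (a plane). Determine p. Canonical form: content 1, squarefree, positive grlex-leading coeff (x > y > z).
2*x + 2*y - 3*z + 2

1. The degree is 1 — every cross-section is a straight line — this is a plane.
2. From the visible intercepts: it meets the y-axis at y = -1 (among the integer gridlines); one x-axis crossing is at x = -1.
3. These observations pin down the coefficients.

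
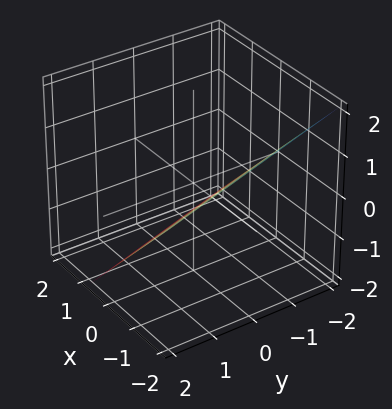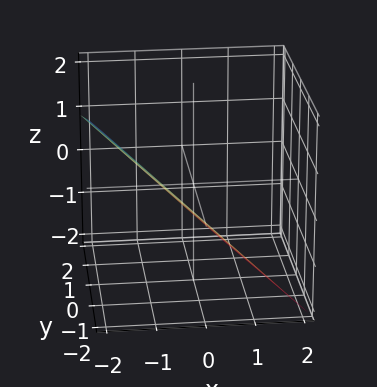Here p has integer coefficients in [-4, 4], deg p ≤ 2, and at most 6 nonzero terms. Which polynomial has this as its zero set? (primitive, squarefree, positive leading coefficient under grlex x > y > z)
3*x + y + 3*z + 2

First, deg p = 1. Every cross-section is a straight line — this is a plane.
Then, observable constraints: one y-axis crossing is at y = -2.
Finally, assembling these constraints gives the stated polynomial.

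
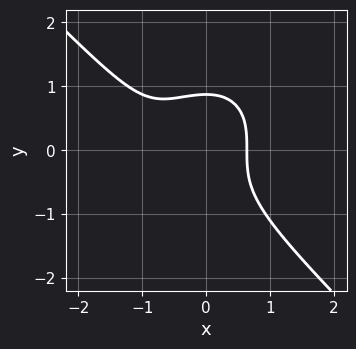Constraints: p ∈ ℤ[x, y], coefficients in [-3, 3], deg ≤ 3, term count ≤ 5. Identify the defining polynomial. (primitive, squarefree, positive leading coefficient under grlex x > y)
3*x^3 + 3*y^3 + 3*x^2 - 2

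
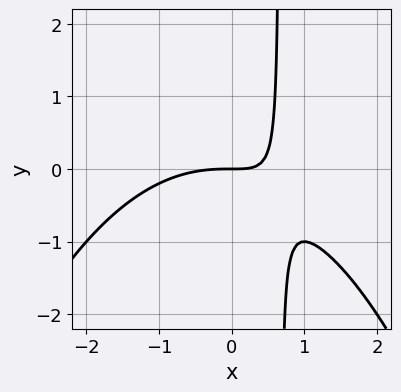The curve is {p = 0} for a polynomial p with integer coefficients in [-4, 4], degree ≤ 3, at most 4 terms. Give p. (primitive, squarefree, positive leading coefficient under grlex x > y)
x^3 + 3*x*y - 2*y

1. Degree: the shape is more complex than any degree-2 curve, so deg p = 3.
2. Observable constraints: one y-axis crossing is at y = 0; it meets the x-axis at x = 0 (among the integer gridlines).
3. Assembling these constraints gives the stated polynomial.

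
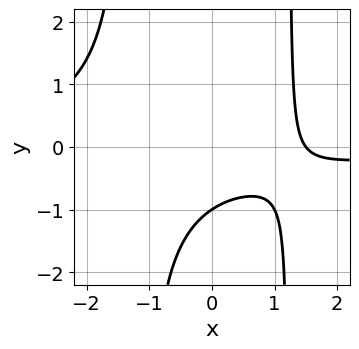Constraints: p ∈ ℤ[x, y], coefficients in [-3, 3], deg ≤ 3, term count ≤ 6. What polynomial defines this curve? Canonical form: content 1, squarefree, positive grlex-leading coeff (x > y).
2*x^2*y + 2*x - 3*y - 3

The degree is 3 — a generic line meets the curve in up to 3 points.
Against the integer gridlines: one y-axis crossing is at y = -1.
The integer polynomial consistent with all of this is the stated p.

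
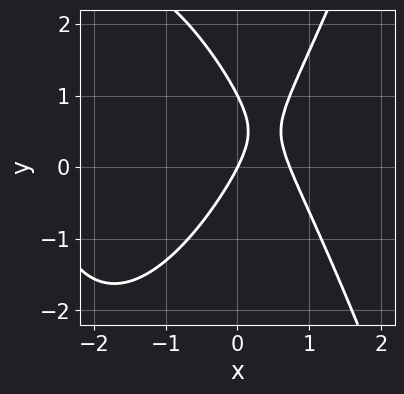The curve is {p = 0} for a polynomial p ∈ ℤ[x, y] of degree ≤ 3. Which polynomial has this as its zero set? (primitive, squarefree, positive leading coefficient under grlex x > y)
x^3 + 2*x^2 - y^2 - 2*x + y

(a) deg p = 3. No degree-2 curve has this shape.
(b) Reading off the gridlines: one x-axis crossing is at x = 0; among the integer gridlines, it crosses the y-axis at y ∈ {0, 1}.
(c) Matching integer coefficients to the picture gives p.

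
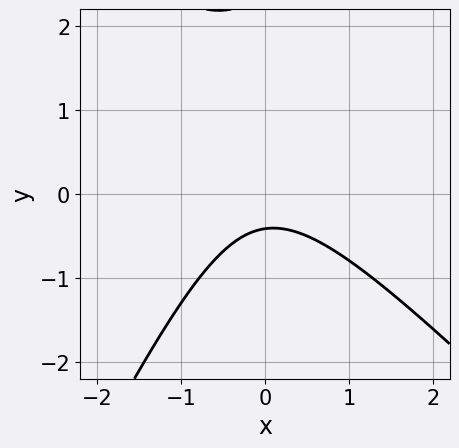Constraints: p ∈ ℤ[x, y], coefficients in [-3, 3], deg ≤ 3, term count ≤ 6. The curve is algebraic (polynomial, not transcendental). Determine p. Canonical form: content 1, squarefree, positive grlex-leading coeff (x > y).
2*x^2 + x*y - y^2 + 2*y + 1

First, deg p = 2.
Then, checking where it meets the axes: the curve avoids every integer x-axis point in the box.
Finally, assembling these constraints gives the stated polynomial.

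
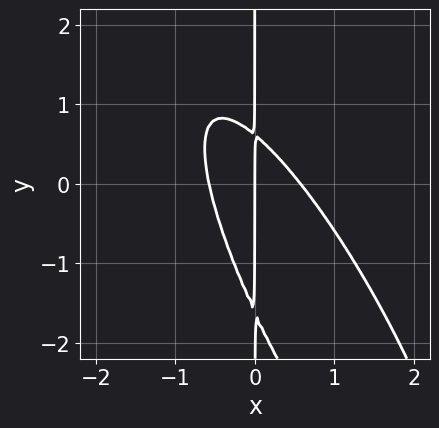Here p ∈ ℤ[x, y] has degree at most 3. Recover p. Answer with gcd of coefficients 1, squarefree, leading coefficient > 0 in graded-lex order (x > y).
3*x^3 + 3*x^2*y + x*y^2 + x*y - x

1. The degree is 3 — the shape is more complex than any degree-2 curve.
2. Against the integer gridlines: the visible y-axis segment lies entirely on the curve; one x-axis crossing is at x = 0.
3. Fitting integer coefficients to these (and the overall shape) gives p.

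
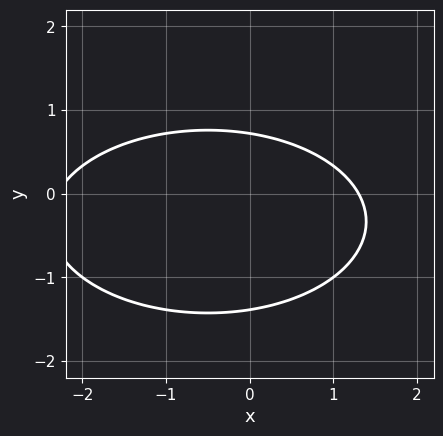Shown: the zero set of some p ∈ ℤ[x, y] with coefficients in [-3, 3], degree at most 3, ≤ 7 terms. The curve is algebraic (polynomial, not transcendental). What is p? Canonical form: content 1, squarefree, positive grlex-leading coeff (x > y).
x^2 + 3*y^2 + x + 2*y - 3

The degree is 2 — the shape is more complex than any degree-1 curve.
Solving for integer coefficients yields p as stated.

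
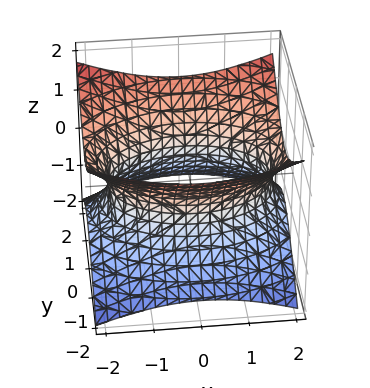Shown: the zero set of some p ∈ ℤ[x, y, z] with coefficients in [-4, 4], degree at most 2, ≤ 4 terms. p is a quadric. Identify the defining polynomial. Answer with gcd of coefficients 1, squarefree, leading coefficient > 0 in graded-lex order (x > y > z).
First, degree: one connected sheet with a waist; a quadric, so deg p = 2.
Then, symmetries: it's symmetric under x → −x, forcing even powers of x; it's symmetric under z → −z, forcing even powers of z; it's symmetric under y → −y, forcing even powers of y.
Then, reading off the gridlines: it misses every integer gridline on the z-axis.
Finally, matching integer coefficients to the picture gives p.

x^2 + 2*y^2 - 3*z^2 - 3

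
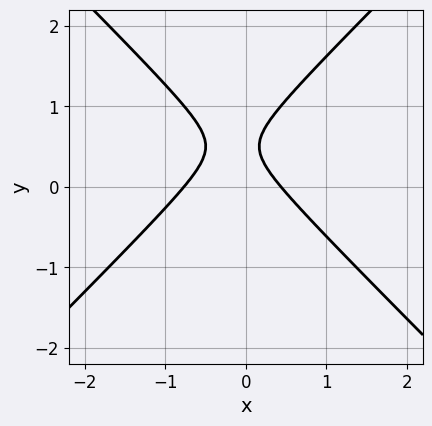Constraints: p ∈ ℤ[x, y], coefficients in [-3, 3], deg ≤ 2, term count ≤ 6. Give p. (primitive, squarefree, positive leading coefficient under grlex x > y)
3*x^2 - 3*y^2 + x + 3*y - 1

First, the degree is 2 — the shape is more complex than any degree-1 curve.
Next, checking where it meets the axes: the curve avoids every integer y-axis point in the box.
Finally, these observations pin down the coefficients.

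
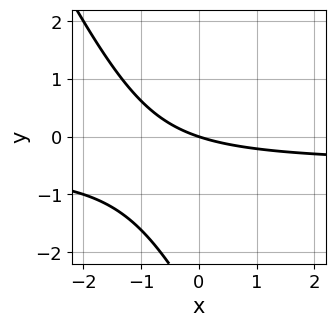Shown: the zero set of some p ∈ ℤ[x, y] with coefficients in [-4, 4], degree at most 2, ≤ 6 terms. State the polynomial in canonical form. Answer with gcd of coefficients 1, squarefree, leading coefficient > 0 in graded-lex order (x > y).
2*x*y + y^2 + x + 3*y

(a) The degree is 2 — the shape is more complex than any degree-1 curve.
(b) Against the integer gridlines: one y-axis crossing is at y = 0; one x-axis crossing is at x = 0.
(c) Fitting integer coefficients to these (and the overall shape) gives p.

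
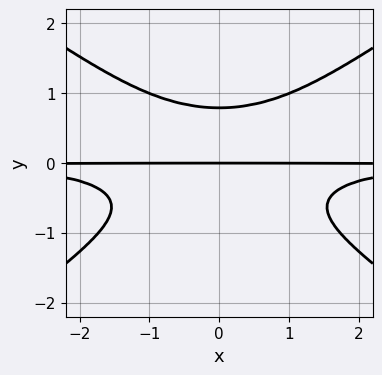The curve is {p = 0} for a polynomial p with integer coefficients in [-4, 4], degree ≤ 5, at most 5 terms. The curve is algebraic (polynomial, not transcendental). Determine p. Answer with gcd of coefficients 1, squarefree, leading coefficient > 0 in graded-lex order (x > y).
x^2*y^2 - 2*y^4 + y

(a) The degree is 4 — the shape is more complex than any degree-3 curve.
(b) Symmetries: mirror symmetry x ↦ −x ⇒ only even powers of x.
(c) Reading off the gridlines: it crosses the y-axis at the gridline y = 0; every point of the x-axis in the box is on the curve.
(d) The integer polynomial consistent with all of this is the stated p.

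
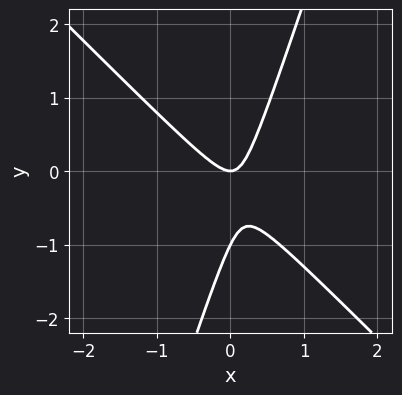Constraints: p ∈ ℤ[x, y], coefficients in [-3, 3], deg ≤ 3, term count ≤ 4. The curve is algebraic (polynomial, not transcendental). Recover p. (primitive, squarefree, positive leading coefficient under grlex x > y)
3*x^2 + 2*x*y - y^2 - y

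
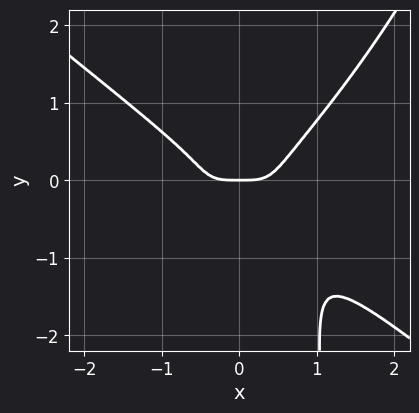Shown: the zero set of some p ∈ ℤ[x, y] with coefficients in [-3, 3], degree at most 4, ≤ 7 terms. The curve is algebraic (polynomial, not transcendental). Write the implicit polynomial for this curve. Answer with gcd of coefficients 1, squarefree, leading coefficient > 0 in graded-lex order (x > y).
deg p = 4.
Reading off the gridlines: one y-axis crossing is at y = 0; one x-axis crossing is at x = 0.
The integer polynomial consistent with all of this is the stated p.

3*x^4 - 3*x^2*y^2 + 2*x*y^3 - 3*y^3 - y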